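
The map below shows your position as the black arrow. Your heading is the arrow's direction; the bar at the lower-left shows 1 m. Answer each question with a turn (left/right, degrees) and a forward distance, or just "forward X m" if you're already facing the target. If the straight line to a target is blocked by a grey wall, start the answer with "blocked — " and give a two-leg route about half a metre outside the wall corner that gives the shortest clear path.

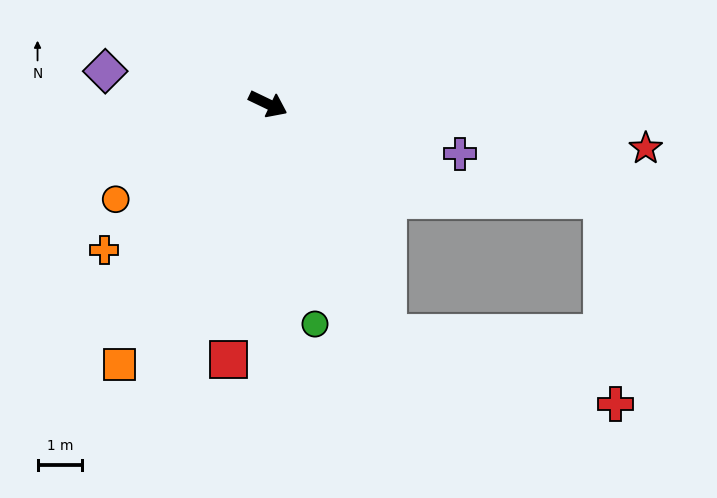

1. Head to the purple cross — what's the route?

turn left 11°, forward 4.5 m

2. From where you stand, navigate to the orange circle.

turn right 122°, forward 4.0 m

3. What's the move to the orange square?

turn right 94°, forward 6.8 m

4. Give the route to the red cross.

blocked — turn right 37°, forward 5.8 m, then turn left 45°, forward 5.4 m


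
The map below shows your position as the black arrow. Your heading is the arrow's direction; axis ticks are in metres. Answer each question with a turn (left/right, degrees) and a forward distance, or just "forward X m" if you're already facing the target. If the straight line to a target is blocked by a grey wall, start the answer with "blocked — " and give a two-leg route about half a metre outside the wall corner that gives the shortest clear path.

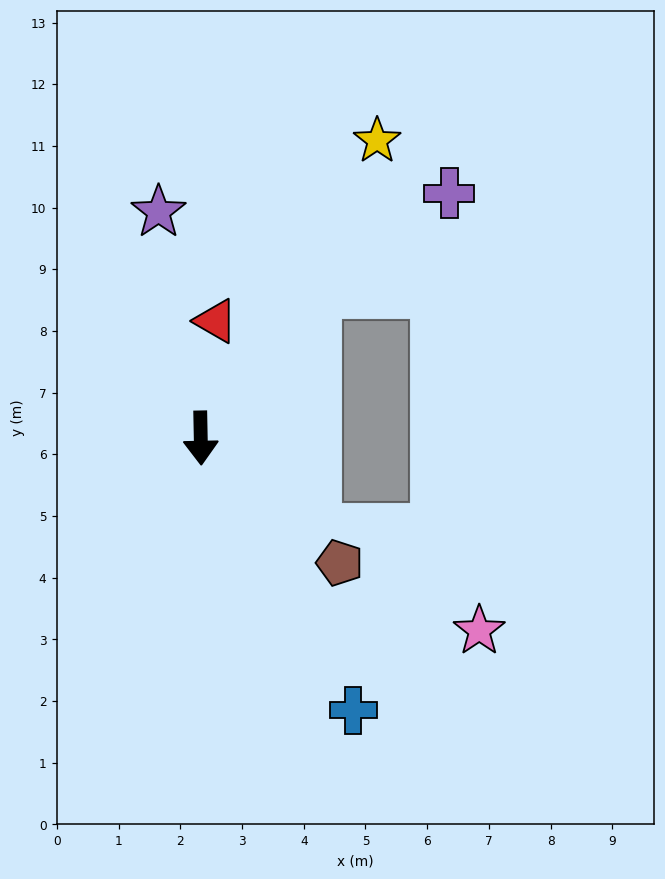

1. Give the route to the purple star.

turn right 171°, forward 3.7 m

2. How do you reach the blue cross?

turn left 28°, forward 5.1 m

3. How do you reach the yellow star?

turn left 148°, forward 5.6 m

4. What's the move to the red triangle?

turn left 172°, forward 1.9 m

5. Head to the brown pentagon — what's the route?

turn left 47°, forward 3.0 m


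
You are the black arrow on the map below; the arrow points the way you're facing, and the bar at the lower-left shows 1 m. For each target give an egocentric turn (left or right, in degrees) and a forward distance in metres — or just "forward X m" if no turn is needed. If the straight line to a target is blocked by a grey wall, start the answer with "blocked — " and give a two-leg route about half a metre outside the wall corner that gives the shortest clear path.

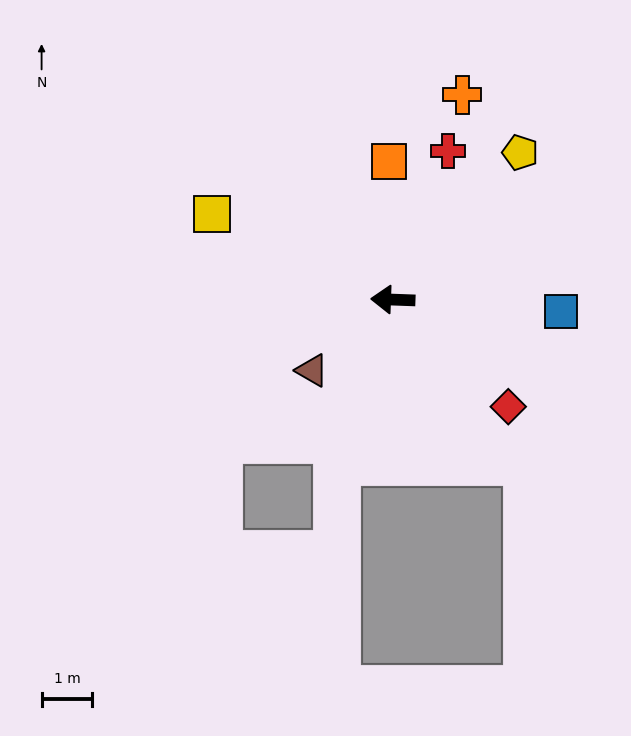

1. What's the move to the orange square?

turn right 86°, forward 2.7 m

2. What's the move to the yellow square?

turn right 23°, forward 3.9 m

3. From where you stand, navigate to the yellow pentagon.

turn right 129°, forward 3.8 m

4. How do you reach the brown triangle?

turn left 43°, forward 2.1 m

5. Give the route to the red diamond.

turn left 139°, forward 3.1 m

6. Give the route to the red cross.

turn right 108°, forward 3.1 m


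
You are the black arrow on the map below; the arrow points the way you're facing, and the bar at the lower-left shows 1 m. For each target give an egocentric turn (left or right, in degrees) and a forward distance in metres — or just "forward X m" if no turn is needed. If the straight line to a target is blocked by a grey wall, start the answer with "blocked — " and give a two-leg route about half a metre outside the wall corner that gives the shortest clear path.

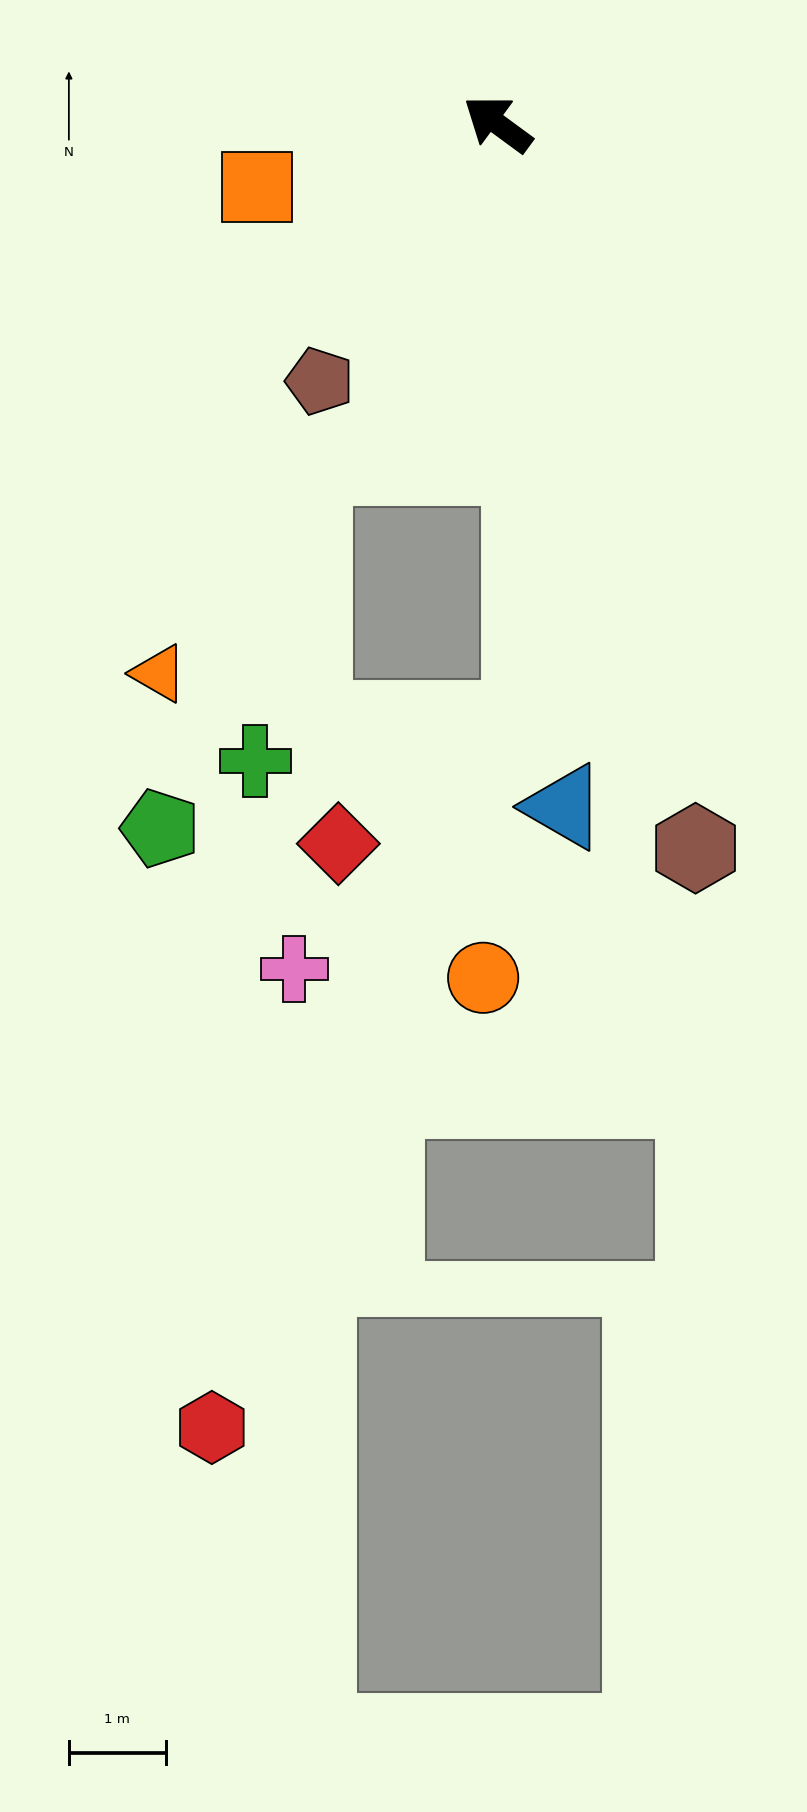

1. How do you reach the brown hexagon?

turn left 142°, forward 7.7 m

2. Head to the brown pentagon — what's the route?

turn left 92°, forward 3.2 m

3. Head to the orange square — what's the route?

turn left 51°, forward 2.6 m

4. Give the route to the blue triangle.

turn left 132°, forward 7.1 m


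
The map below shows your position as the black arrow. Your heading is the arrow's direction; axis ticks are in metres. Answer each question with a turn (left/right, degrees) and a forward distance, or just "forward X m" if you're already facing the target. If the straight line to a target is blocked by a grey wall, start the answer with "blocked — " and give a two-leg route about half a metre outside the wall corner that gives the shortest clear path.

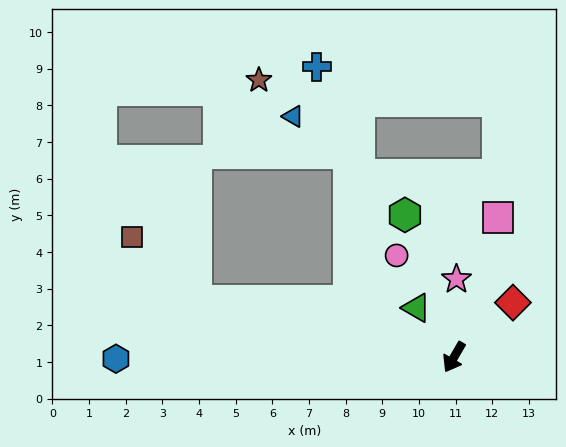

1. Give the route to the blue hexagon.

turn right 60°, forward 9.2 m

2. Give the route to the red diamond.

turn left 163°, forward 2.2 m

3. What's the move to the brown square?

blocked — turn right 72°, forward 7.2 m, then turn right 32°, forward 2.5 m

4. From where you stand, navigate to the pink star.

turn right 152°, forward 2.1 m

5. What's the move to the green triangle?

turn right 113°, forward 1.7 m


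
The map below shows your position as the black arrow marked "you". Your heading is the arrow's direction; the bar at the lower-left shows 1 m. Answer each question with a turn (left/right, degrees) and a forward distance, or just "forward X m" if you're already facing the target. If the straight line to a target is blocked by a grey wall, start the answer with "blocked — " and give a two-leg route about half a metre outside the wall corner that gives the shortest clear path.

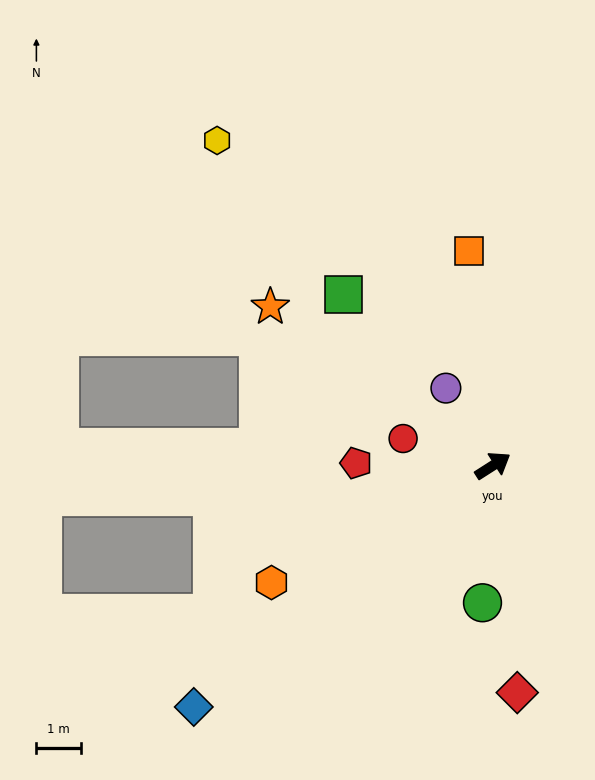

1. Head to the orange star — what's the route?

turn left 112°, forward 6.1 m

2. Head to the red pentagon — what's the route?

turn left 146°, forward 3.0 m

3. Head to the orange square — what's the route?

turn left 64°, forward 4.8 m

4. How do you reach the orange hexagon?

turn left 175°, forward 5.6 m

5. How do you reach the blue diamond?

turn right 174°, forward 8.6 m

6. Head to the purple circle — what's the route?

turn left 89°, forward 2.0 m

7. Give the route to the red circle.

turn left 131°, forward 2.1 m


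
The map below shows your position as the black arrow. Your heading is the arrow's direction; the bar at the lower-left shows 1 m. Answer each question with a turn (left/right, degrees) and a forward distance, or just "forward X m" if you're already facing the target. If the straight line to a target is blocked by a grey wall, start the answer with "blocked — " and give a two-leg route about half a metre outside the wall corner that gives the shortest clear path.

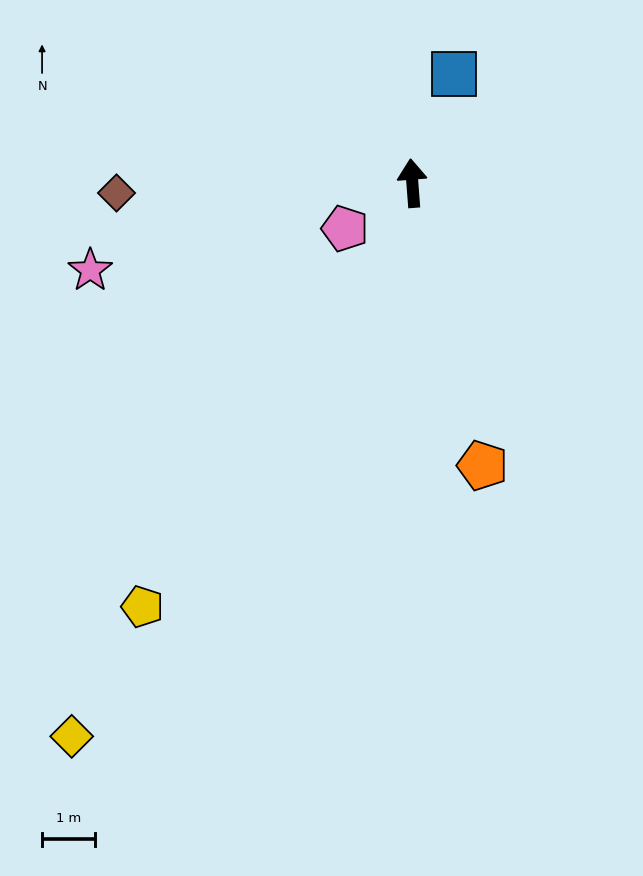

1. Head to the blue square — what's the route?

turn right 25°, forward 2.2 m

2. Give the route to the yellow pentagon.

turn left 143°, forward 9.5 m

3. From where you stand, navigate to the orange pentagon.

turn right 170°, forward 5.5 m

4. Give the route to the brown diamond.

turn left 88°, forward 5.6 m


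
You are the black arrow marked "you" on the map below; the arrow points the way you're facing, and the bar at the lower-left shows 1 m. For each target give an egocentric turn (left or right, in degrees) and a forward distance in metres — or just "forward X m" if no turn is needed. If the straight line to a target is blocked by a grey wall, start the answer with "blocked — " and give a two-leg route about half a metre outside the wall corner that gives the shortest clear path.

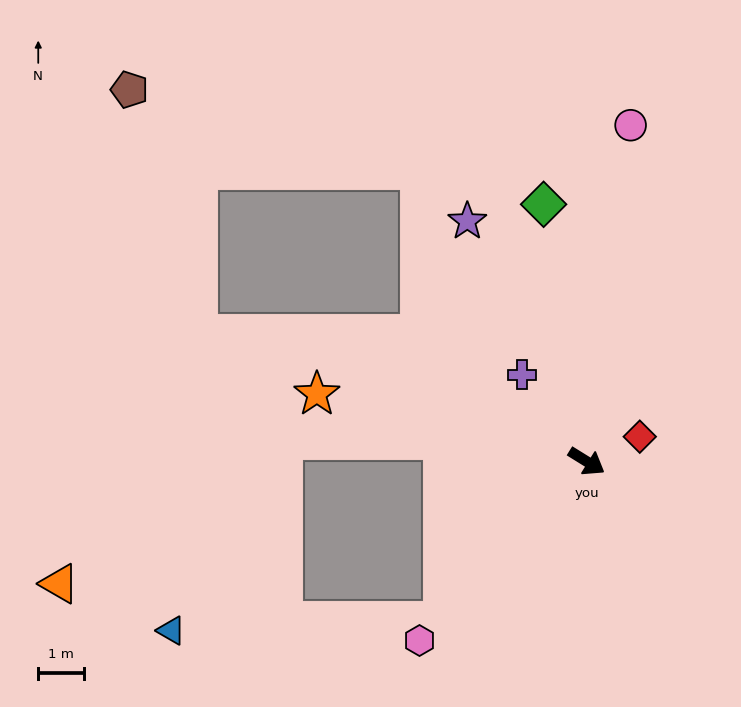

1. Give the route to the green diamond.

turn left 131°, forward 5.7 m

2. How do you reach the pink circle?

turn left 114°, forward 7.4 m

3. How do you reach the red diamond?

turn left 57°, forward 1.3 m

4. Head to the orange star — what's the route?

turn right 162°, forward 6.1 m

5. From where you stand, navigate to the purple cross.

turn left 158°, forward 2.4 m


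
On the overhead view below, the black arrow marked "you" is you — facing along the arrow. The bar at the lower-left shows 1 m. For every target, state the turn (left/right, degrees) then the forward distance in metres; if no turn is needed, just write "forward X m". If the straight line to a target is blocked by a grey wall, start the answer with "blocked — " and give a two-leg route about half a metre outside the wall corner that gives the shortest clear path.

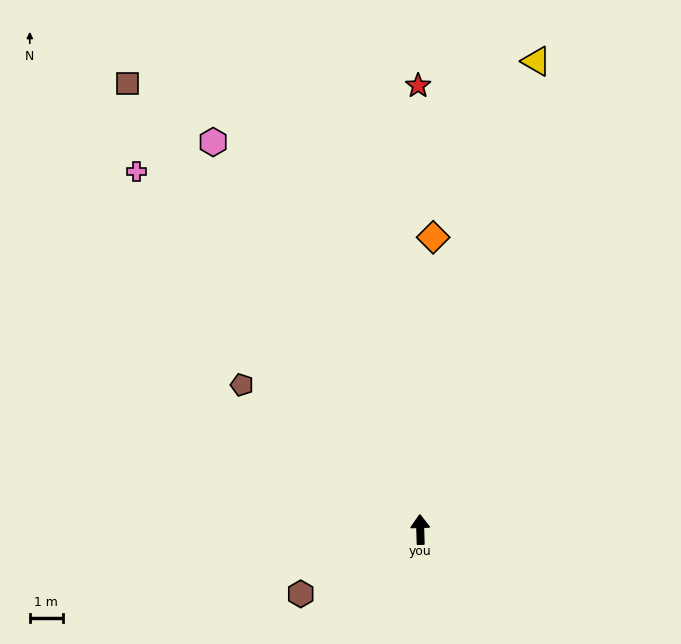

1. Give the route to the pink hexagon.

turn left 26°, forward 13.2 m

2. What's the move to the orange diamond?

turn right 4°, forward 8.8 m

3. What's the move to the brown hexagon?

turn left 117°, forward 4.1 m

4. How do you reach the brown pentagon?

turn left 49°, forward 6.9 m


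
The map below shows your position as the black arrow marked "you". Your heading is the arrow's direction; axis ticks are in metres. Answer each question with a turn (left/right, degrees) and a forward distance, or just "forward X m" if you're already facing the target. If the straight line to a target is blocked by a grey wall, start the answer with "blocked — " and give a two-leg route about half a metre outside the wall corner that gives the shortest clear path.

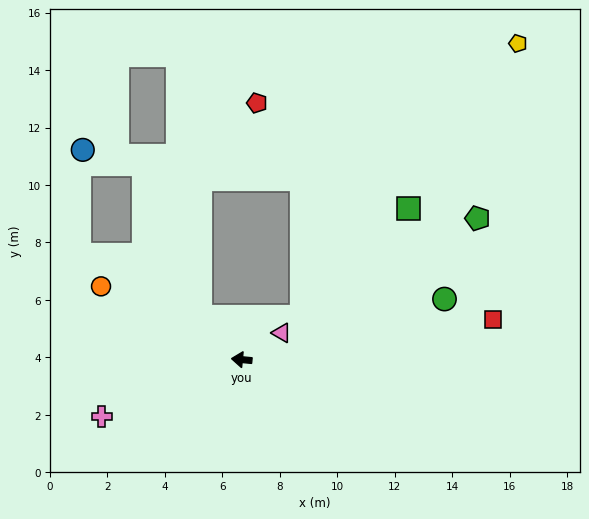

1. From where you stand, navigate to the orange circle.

turn right 22°, forward 5.5 m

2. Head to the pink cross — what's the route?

turn left 28°, forward 5.3 m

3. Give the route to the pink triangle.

turn right 141°, forward 1.7 m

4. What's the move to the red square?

turn right 165°, forward 8.9 m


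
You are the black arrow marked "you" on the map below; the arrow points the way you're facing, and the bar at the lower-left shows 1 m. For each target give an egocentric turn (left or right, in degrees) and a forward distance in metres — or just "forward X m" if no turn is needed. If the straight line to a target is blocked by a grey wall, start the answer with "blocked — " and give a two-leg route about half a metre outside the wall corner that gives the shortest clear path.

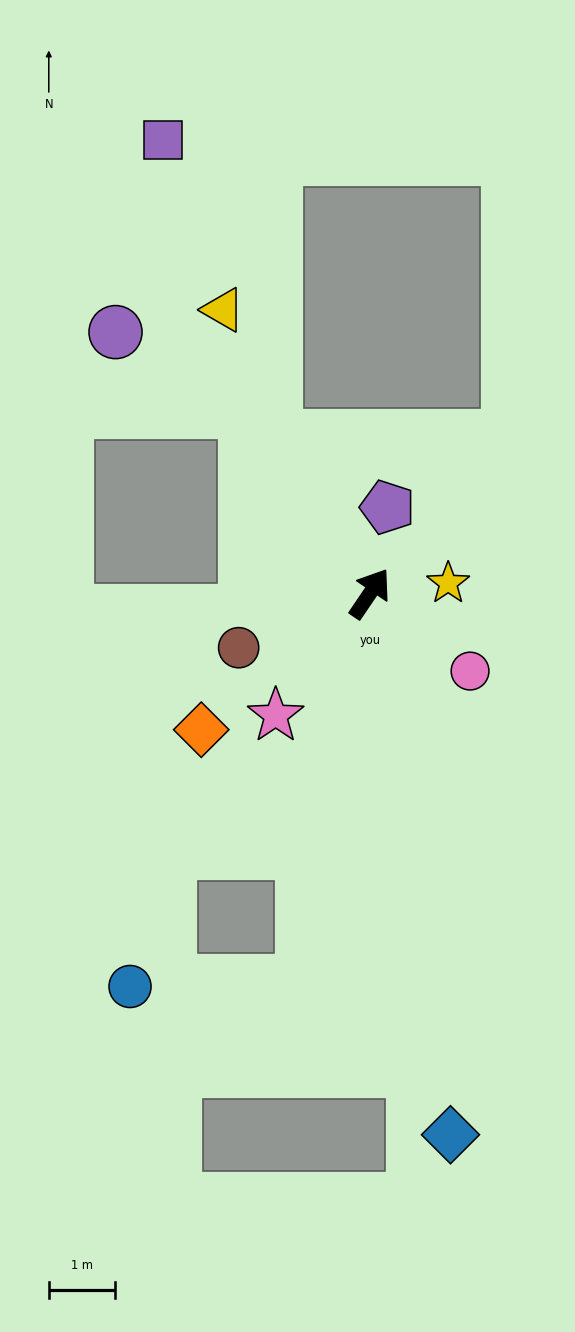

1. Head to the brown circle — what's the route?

turn left 147°, forward 2.2 m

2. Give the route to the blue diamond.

turn right 137°, forward 8.3 m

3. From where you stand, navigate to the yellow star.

turn right 48°, forward 1.2 m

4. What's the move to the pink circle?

turn right 94°, forward 1.9 m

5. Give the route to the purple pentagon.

turn left 23°, forward 1.3 m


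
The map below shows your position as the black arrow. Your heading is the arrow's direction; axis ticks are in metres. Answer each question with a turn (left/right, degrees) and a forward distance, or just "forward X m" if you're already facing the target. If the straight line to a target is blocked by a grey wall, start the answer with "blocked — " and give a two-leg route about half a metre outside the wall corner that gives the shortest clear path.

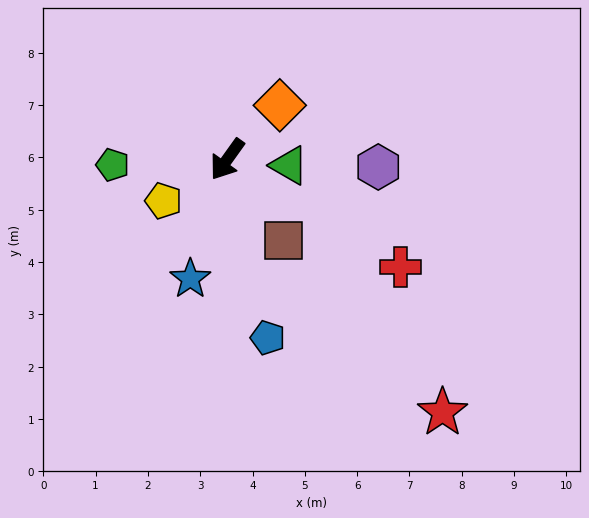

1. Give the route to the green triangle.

turn left 120°, forward 1.2 m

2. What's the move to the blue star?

turn left 18°, forward 2.4 m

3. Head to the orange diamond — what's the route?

turn left 171°, forward 1.4 m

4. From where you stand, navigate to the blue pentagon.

turn left 48°, forward 3.5 m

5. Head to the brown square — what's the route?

turn left 70°, forward 1.9 m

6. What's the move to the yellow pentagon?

turn right 21°, forward 1.5 m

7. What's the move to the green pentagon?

turn right 52°, forward 2.2 m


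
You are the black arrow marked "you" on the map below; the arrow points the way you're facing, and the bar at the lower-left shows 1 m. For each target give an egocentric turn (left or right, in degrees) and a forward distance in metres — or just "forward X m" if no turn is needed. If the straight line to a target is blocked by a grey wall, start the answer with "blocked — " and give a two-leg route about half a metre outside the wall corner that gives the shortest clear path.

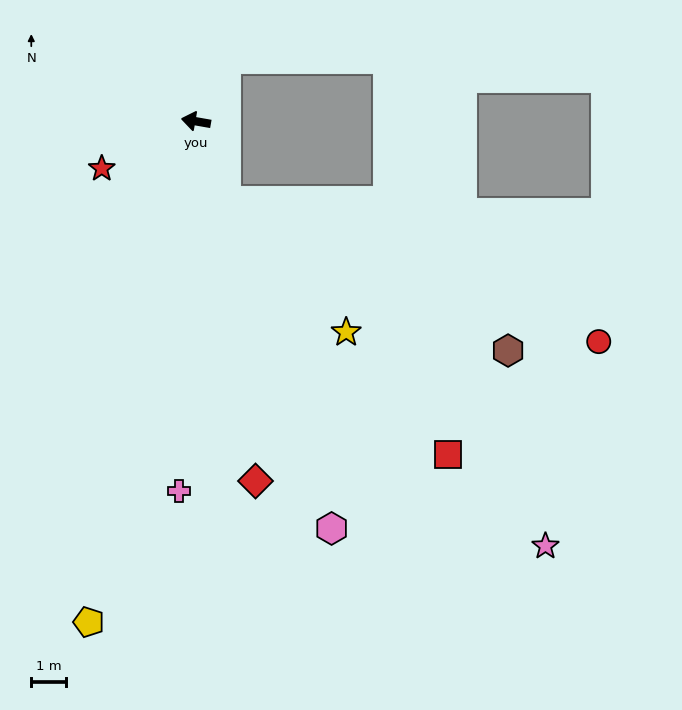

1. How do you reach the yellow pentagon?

turn left 88°, forward 14.9 m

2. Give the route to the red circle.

blocked — turn left 121°, forward 2.5 m, then turn left 48°, forward 11.5 m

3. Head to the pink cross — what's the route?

turn left 97°, forward 10.7 m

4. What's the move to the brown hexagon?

blocked — turn left 121°, forward 2.5 m, then turn left 41°, forward 9.2 m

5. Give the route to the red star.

turn left 37°, forward 3.1 m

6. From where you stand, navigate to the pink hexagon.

turn left 118°, forward 12.5 m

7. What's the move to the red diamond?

turn left 109°, forward 10.6 m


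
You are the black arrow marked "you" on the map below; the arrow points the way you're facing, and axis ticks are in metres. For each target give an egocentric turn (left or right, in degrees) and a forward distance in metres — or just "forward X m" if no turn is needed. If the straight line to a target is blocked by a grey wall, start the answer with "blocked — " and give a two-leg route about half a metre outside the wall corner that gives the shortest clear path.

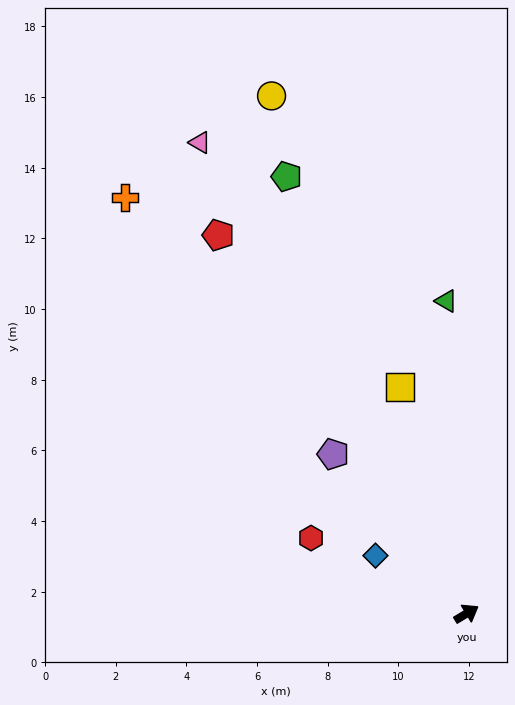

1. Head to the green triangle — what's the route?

turn left 63°, forward 8.9 m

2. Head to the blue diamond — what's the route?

turn left 116°, forward 3.1 m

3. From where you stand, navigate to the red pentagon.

turn left 92°, forward 12.8 m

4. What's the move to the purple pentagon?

turn left 99°, forward 5.9 m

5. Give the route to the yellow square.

turn left 75°, forward 6.7 m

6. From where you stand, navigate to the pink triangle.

turn left 88°, forward 15.3 m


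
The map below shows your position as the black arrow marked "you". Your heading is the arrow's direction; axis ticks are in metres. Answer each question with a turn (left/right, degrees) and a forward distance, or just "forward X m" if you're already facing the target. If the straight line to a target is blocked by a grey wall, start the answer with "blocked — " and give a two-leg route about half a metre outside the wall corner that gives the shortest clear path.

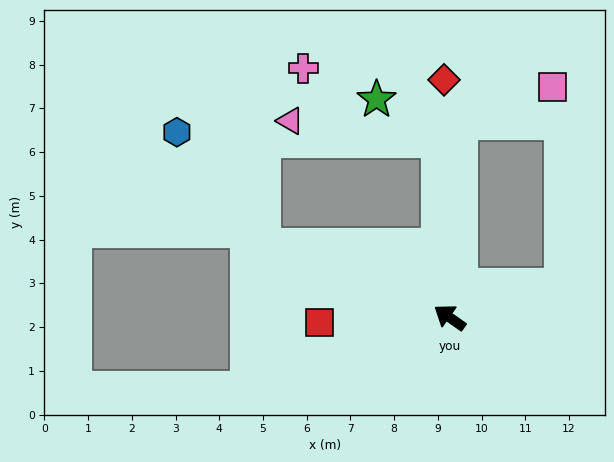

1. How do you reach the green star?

blocked — turn right 51°, forward 4.1 m, then turn left 54°, forward 1.7 m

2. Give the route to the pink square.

blocked — turn right 58°, forward 4.5 m, then turn right 66°, forward 2.3 m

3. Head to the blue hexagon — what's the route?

blocked — turn left 15°, forward 4.6 m, then turn right 33°, forward 3.3 m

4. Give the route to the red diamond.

turn right 53°, forward 5.4 m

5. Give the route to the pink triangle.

blocked — turn right 51°, forward 4.1 m, then turn left 79°, forward 3.4 m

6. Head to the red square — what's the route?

turn left 37°, forward 3.0 m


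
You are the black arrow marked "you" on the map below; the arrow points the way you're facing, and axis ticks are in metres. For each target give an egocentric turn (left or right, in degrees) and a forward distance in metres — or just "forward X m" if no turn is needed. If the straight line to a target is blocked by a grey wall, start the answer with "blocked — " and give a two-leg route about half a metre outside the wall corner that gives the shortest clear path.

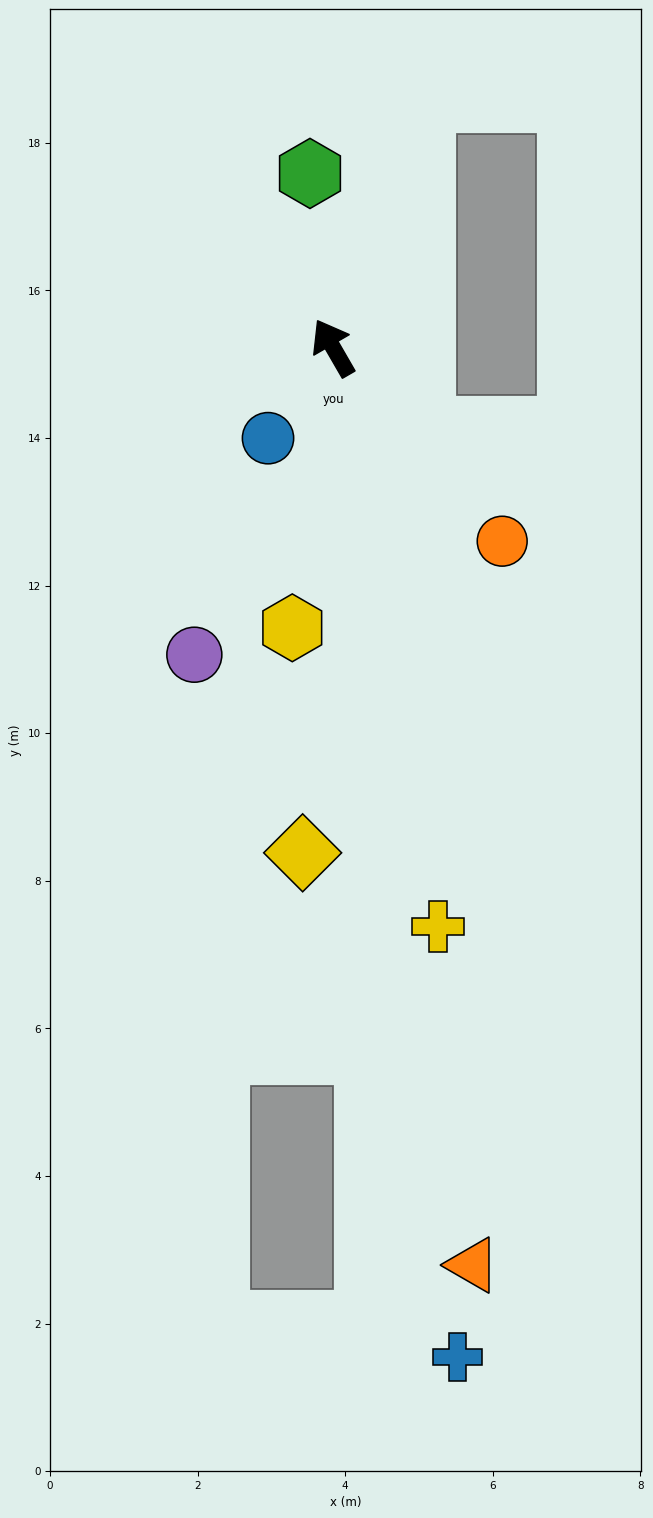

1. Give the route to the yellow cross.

turn left 160°, forward 8.0 m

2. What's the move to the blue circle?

turn left 114°, forward 1.5 m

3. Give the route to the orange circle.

turn right 169°, forward 3.5 m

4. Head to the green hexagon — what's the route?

turn right 22°, forward 2.4 m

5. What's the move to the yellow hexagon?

turn left 142°, forward 3.8 m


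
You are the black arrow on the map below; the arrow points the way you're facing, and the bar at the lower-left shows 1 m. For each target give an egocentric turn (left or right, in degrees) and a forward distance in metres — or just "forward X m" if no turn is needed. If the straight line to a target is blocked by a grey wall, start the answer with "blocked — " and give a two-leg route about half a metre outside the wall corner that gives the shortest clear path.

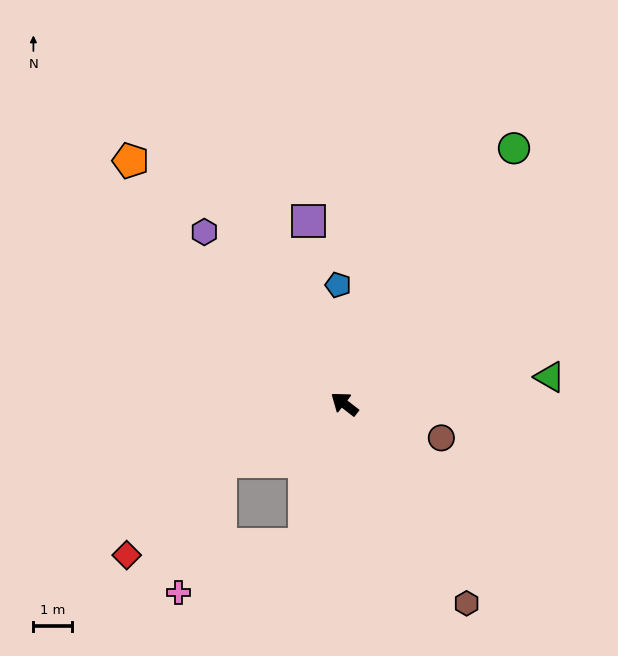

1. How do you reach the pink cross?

blocked — turn left 63°, forward 3.6 m, then turn left 47°, forward 3.6 m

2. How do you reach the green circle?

turn right 86°, forward 8.0 m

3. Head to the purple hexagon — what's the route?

turn right 13°, forward 5.8 m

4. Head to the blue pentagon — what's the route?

turn right 49°, forward 3.1 m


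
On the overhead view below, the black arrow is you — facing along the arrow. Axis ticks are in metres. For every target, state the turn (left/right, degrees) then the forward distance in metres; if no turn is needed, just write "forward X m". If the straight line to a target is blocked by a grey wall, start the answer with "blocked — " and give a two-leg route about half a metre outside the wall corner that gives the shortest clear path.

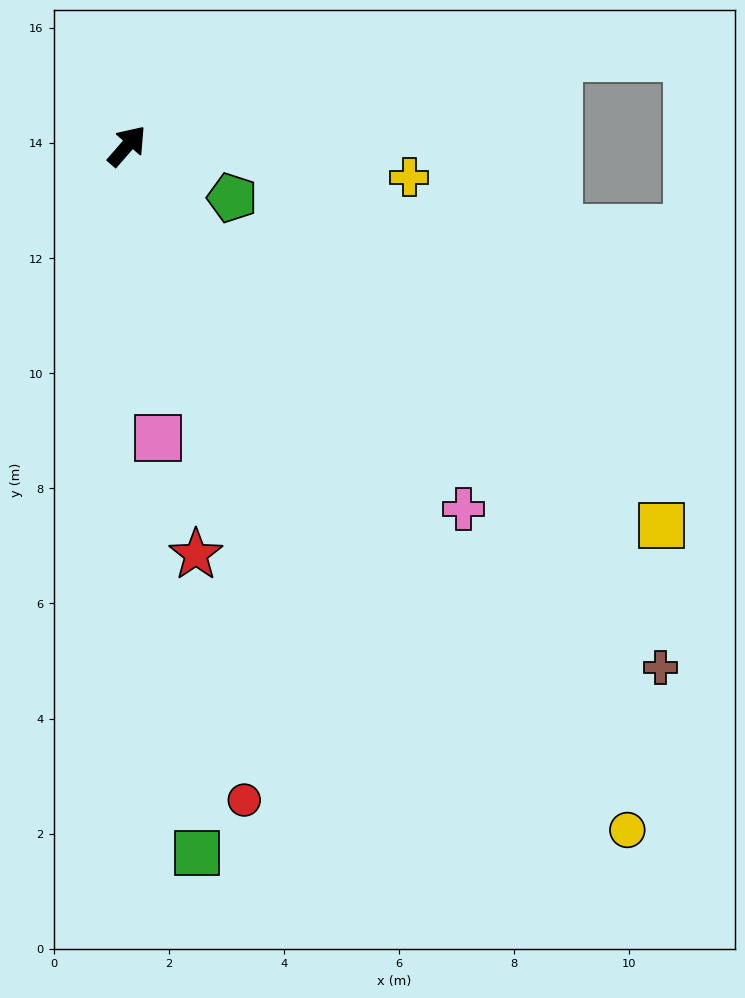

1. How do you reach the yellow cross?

turn right 55°, forward 4.9 m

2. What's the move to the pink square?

turn right 133°, forward 5.1 m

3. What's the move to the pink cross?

turn right 96°, forward 8.6 m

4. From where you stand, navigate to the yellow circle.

turn right 103°, forward 14.7 m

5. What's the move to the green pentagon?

turn right 75°, forward 2.0 m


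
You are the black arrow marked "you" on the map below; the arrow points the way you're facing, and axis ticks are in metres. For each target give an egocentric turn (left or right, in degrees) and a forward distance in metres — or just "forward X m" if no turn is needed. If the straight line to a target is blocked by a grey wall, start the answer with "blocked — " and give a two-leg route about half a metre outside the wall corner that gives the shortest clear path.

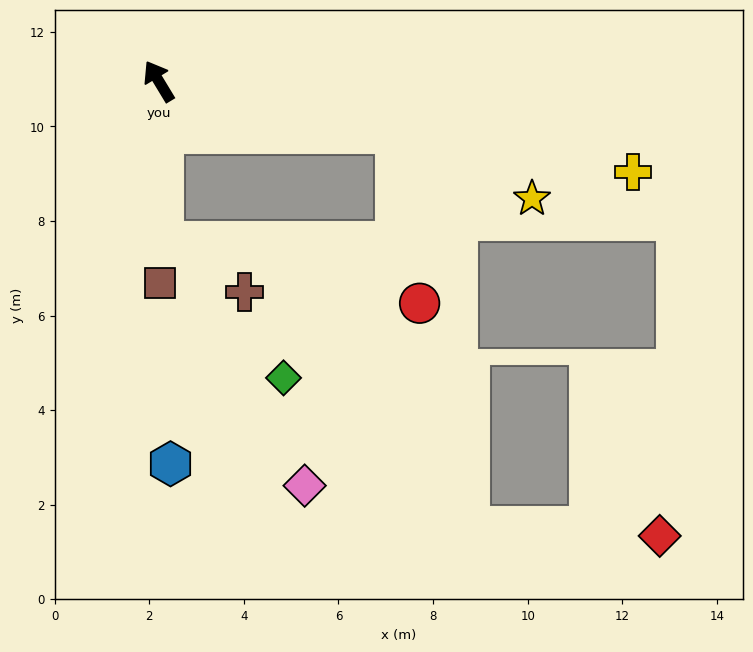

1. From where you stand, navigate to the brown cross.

blocked — turn left 151°, forward 3.4 m, then turn left 56°, forward 2.0 m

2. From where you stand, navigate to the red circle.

blocked — turn right 134°, forward 5.1 m, then turn right 69°, forward 3.6 m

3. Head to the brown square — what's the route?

turn left 149°, forward 4.3 m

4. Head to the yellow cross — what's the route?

turn right 132°, forward 10.2 m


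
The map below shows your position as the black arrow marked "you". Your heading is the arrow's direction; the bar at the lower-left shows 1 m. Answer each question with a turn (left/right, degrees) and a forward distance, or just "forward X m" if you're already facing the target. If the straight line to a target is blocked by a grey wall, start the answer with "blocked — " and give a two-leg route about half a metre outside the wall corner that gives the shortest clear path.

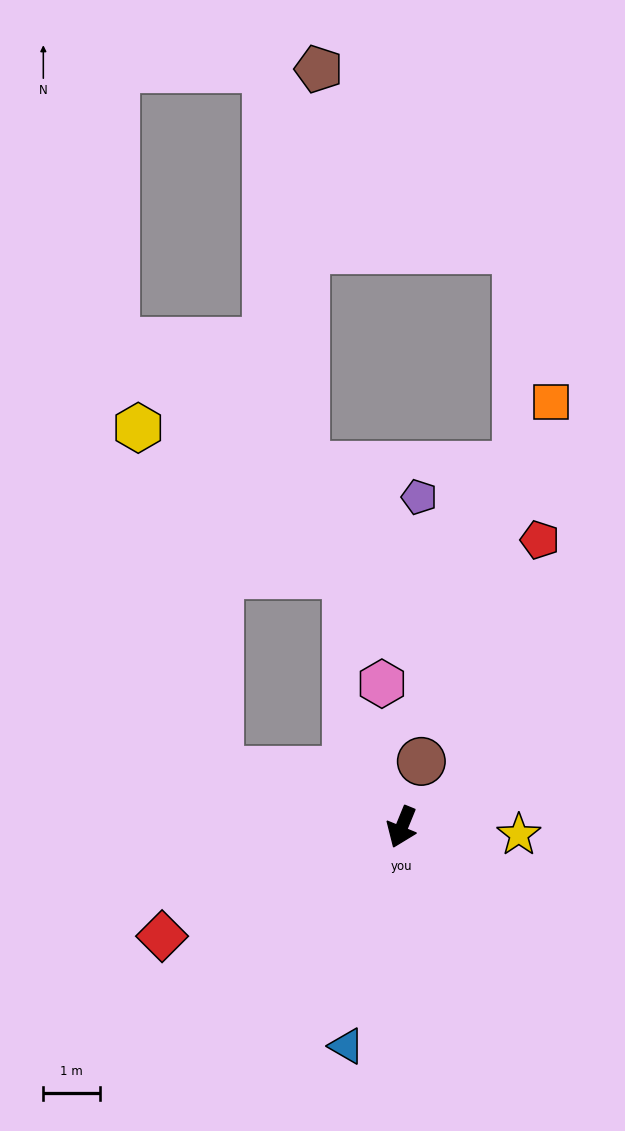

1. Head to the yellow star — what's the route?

turn left 109°, forward 2.1 m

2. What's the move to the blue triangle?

turn left 8°, forward 4.0 m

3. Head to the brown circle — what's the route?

turn right 174°, forward 1.2 m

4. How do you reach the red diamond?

turn right 43°, forward 4.7 m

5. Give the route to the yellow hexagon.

blocked — turn right 85°, forward 3.4 m, then turn right 59°, forward 6.2 m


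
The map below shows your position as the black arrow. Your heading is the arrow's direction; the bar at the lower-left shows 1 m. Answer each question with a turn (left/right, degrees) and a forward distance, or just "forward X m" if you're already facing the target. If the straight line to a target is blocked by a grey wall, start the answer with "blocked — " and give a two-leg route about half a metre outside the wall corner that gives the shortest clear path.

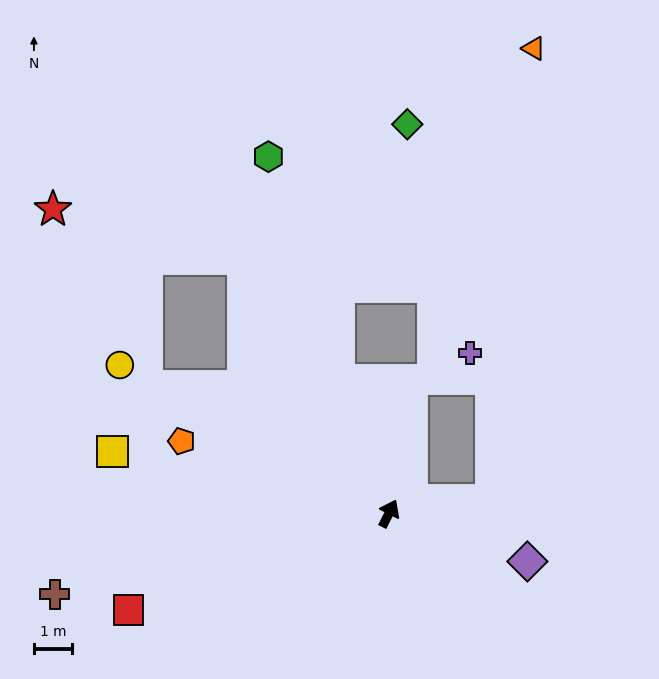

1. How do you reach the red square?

turn left 137°, forward 7.3 m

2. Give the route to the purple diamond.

turn right 82°, forward 3.8 m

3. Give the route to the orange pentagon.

turn left 98°, forward 5.7 m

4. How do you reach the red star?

blocked — turn left 57°, forward 7.7 m, then turn left 45°, forward 5.1 m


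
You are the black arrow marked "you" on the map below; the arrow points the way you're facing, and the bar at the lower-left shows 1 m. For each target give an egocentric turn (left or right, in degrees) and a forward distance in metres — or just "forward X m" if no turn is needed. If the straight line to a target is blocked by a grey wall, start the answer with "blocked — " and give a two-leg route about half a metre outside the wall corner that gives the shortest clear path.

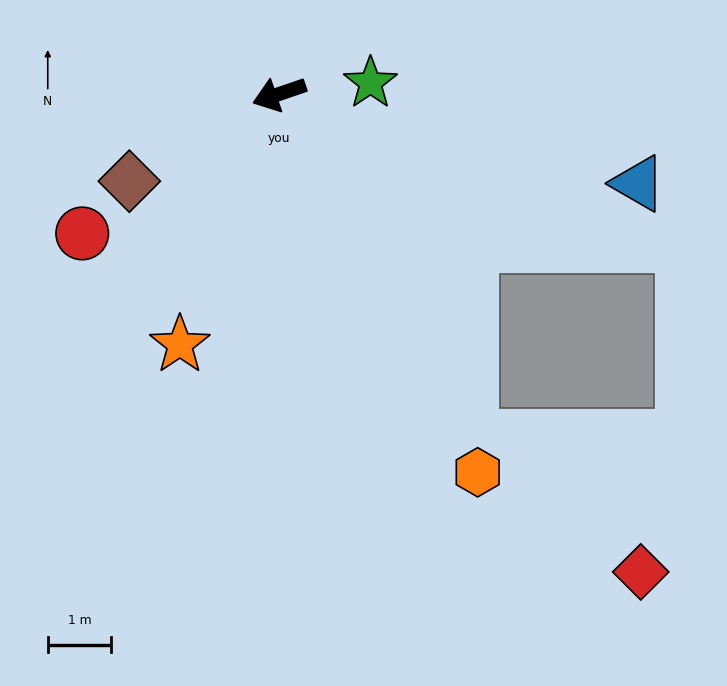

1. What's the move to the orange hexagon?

turn left 99°, forward 6.8 m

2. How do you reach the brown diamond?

turn left 11°, forward 2.7 m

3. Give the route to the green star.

turn left 168°, forward 1.5 m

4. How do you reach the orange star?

turn left 50°, forward 4.3 m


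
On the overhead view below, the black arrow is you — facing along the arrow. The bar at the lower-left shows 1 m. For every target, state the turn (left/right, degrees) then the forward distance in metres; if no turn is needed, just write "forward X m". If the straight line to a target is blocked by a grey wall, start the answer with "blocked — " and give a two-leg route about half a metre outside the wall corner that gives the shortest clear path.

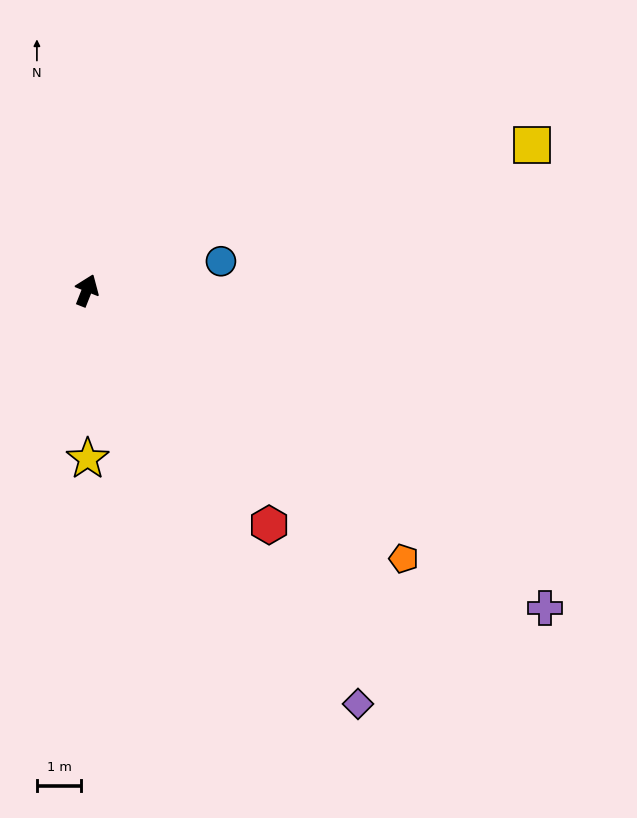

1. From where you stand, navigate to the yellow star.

turn right 158°, forward 3.8 m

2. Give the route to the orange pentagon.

turn right 109°, forward 9.4 m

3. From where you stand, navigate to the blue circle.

turn right 56°, forward 3.1 m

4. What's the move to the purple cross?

turn right 103°, forward 12.6 m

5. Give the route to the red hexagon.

turn right 121°, forward 6.7 m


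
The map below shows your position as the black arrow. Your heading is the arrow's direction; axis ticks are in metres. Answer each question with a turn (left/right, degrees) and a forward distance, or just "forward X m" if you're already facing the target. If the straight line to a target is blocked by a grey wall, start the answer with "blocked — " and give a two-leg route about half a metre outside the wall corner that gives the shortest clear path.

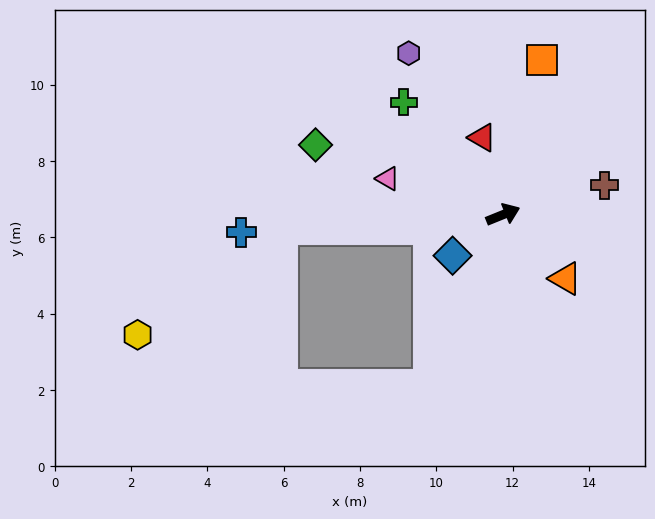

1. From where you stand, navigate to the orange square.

turn left 54°, forward 4.2 m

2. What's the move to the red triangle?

turn left 83°, forward 2.1 m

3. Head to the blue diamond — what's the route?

turn right 163°, forward 1.7 m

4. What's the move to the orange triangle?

turn right 68°, forward 2.3 m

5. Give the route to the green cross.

turn left 109°, forward 3.9 m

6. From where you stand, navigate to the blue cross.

turn left 162°, forward 6.9 m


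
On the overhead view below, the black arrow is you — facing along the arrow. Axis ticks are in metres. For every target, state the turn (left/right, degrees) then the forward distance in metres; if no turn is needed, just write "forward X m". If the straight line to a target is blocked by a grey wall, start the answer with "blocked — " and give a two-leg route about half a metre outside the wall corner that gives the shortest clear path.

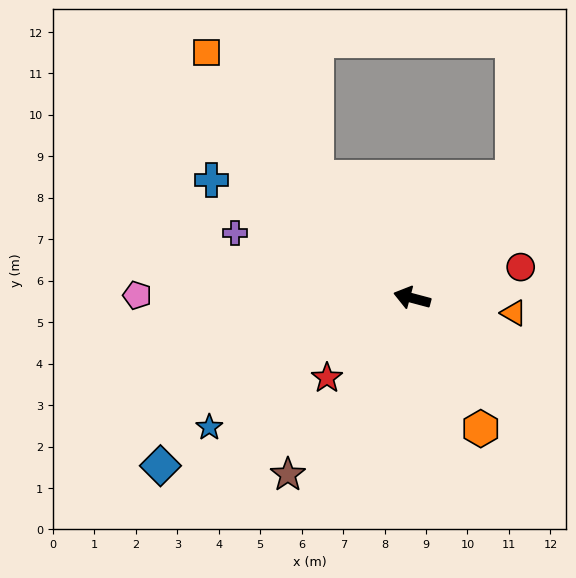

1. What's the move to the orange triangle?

turn right 173°, forward 2.5 m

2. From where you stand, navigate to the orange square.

turn right 35°, forward 7.7 m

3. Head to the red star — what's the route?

turn left 58°, forward 2.8 m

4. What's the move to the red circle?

turn right 149°, forward 2.7 m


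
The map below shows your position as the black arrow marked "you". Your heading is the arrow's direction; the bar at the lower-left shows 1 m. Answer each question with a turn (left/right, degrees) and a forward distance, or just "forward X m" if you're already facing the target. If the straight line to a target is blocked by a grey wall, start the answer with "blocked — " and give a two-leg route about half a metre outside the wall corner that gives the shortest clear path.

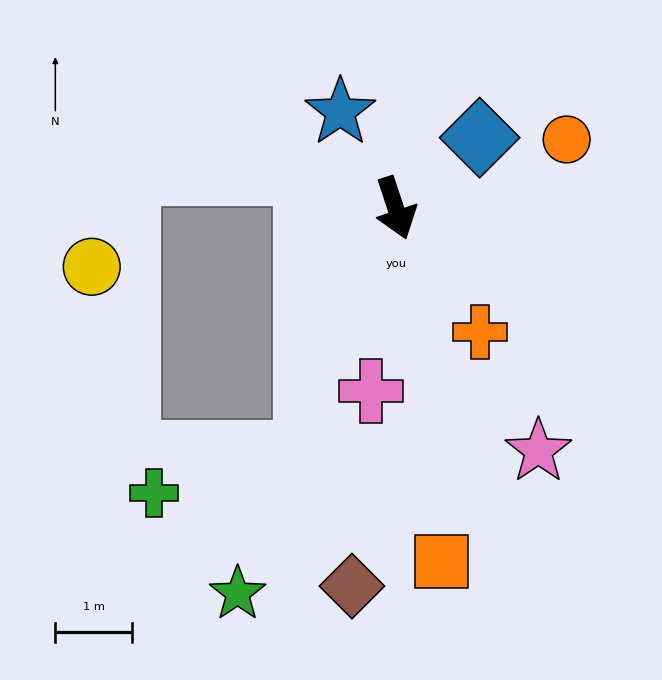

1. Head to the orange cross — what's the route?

turn left 16°, forward 2.0 m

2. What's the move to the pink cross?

turn right 26°, forward 2.4 m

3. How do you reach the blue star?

turn right 168°, forward 1.4 m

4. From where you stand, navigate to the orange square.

turn right 11°, forward 4.6 m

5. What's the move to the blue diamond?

turn left 112°, forward 1.4 m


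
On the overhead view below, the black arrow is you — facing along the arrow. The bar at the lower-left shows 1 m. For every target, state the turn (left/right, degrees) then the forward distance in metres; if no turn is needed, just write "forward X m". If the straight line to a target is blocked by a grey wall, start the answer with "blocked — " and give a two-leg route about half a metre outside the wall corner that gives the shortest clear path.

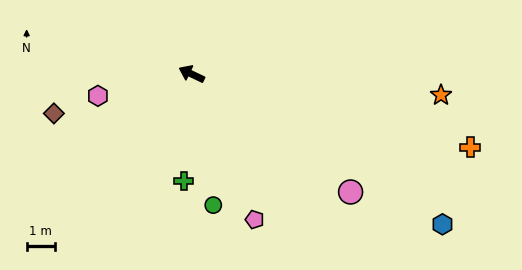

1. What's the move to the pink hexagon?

turn left 39°, forward 3.4 m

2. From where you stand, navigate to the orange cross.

turn right 169°, forward 10.1 m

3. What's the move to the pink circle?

turn left 169°, forward 6.9 m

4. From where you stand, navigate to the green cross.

turn left 111°, forward 3.7 m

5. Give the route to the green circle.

turn left 125°, forward 4.6 m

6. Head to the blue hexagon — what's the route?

turn left 175°, forward 10.2 m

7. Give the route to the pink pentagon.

turn left 139°, forward 5.5 m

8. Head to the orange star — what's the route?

turn right 159°, forward 8.8 m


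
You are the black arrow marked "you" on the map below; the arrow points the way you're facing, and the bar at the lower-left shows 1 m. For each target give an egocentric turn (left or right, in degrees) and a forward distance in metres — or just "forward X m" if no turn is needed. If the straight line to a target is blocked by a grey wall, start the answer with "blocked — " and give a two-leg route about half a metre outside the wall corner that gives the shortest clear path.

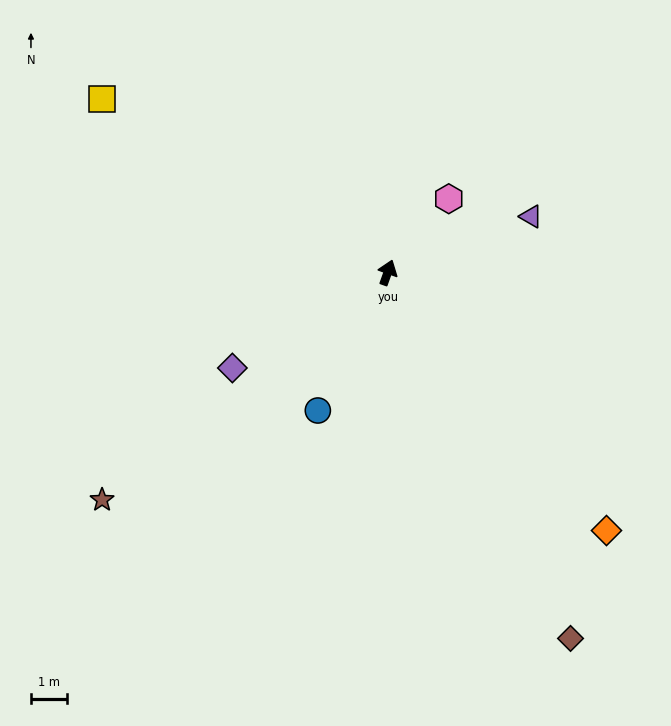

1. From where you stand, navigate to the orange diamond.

turn right 120°, forward 9.4 m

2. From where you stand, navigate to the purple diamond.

turn left 141°, forward 5.0 m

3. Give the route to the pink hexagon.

turn right 20°, forward 2.6 m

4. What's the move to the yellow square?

turn left 78°, forward 9.2 m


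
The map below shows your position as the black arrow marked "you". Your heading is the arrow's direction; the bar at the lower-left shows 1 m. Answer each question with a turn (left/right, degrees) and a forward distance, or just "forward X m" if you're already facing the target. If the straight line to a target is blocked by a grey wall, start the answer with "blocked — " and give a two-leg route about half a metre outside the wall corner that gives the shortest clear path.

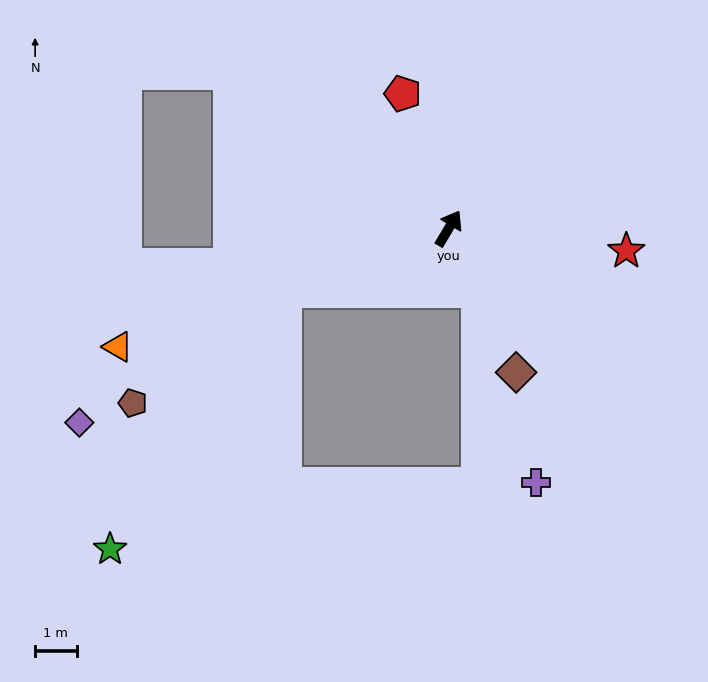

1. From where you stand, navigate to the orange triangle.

turn left 141°, forward 8.5 m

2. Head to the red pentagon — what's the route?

turn left 50°, forward 3.4 m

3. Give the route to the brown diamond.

turn right 124°, forward 3.8 m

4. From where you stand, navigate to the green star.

blocked — turn left 142°, forward 4.2 m, then turn left 35°, forward 7.5 m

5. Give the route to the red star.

turn right 66°, forward 4.3 m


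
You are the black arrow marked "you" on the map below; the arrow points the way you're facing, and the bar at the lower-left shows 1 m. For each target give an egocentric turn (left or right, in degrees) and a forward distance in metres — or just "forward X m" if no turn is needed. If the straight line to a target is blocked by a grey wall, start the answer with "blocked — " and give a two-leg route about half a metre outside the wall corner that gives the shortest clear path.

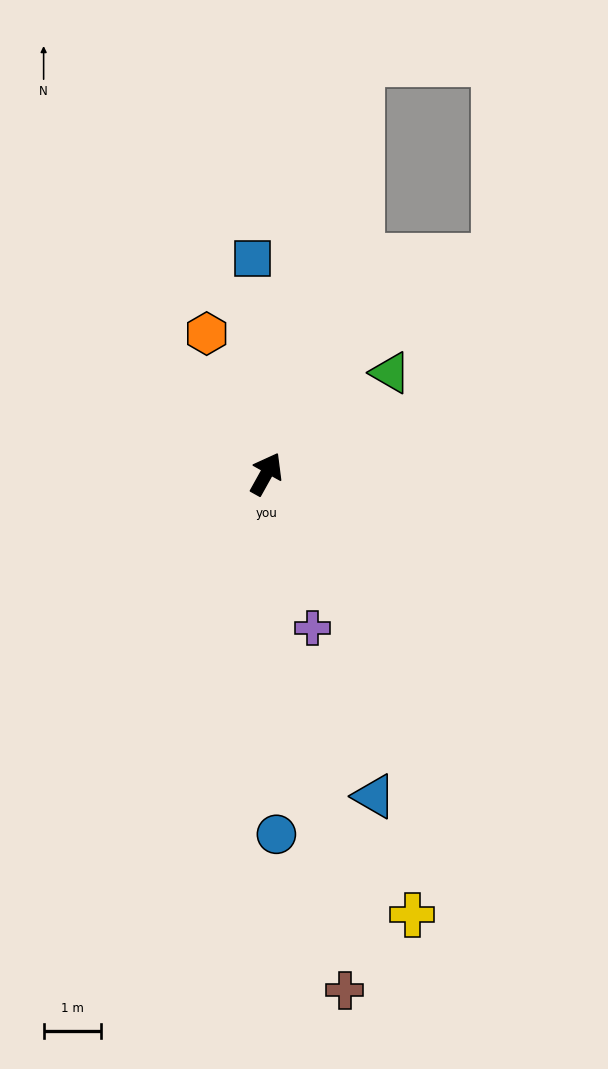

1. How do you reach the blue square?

turn left 33°, forward 3.8 m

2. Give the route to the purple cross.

turn right 134°, forward 2.8 m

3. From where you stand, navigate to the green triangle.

turn right 22°, forward 2.8 m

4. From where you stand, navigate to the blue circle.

turn right 149°, forward 6.3 m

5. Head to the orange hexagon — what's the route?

turn left 52°, forward 2.7 m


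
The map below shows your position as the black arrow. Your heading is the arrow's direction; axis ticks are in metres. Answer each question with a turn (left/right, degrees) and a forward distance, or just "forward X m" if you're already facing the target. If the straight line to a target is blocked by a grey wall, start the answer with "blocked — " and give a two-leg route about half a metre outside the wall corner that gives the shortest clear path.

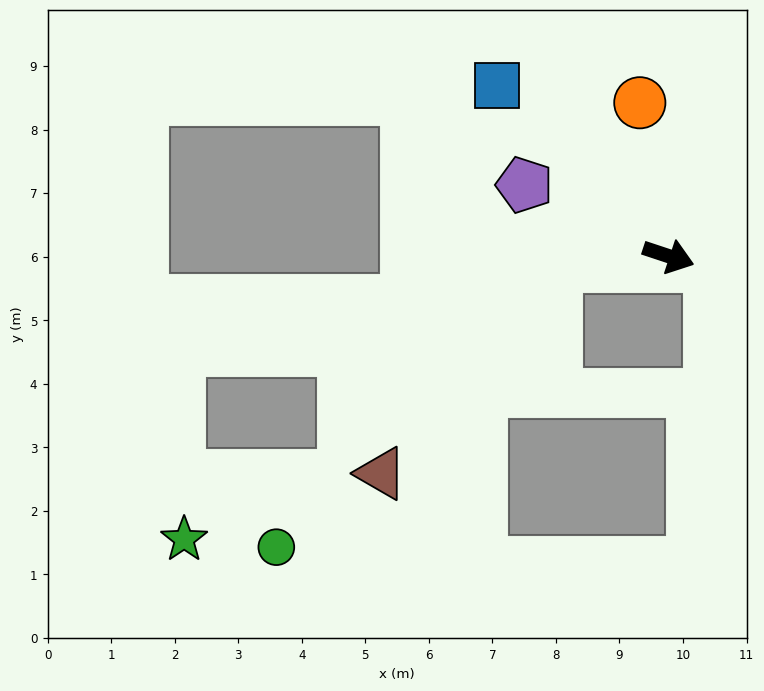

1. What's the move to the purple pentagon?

turn left 172°, forward 2.5 m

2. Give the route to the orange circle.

turn left 119°, forward 2.5 m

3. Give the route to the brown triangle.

blocked — turn right 157°, forward 1.8 m, then turn left 45°, forward 4.3 m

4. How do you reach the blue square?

turn left 153°, forward 3.8 m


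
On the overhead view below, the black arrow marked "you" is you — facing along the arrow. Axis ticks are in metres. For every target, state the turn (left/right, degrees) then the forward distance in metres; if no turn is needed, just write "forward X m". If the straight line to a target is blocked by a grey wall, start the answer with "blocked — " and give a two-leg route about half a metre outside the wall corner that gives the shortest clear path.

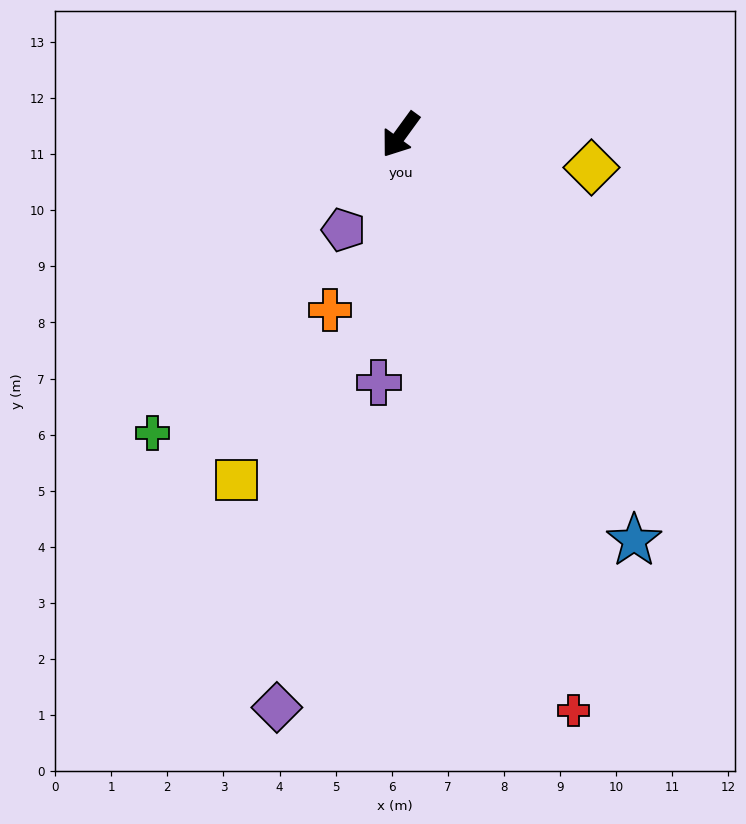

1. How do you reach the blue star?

turn left 66°, forward 8.3 m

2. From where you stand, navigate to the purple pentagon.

turn left 5°, forward 2.0 m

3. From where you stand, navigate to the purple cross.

turn left 31°, forward 4.4 m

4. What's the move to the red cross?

turn left 53°, forward 10.7 m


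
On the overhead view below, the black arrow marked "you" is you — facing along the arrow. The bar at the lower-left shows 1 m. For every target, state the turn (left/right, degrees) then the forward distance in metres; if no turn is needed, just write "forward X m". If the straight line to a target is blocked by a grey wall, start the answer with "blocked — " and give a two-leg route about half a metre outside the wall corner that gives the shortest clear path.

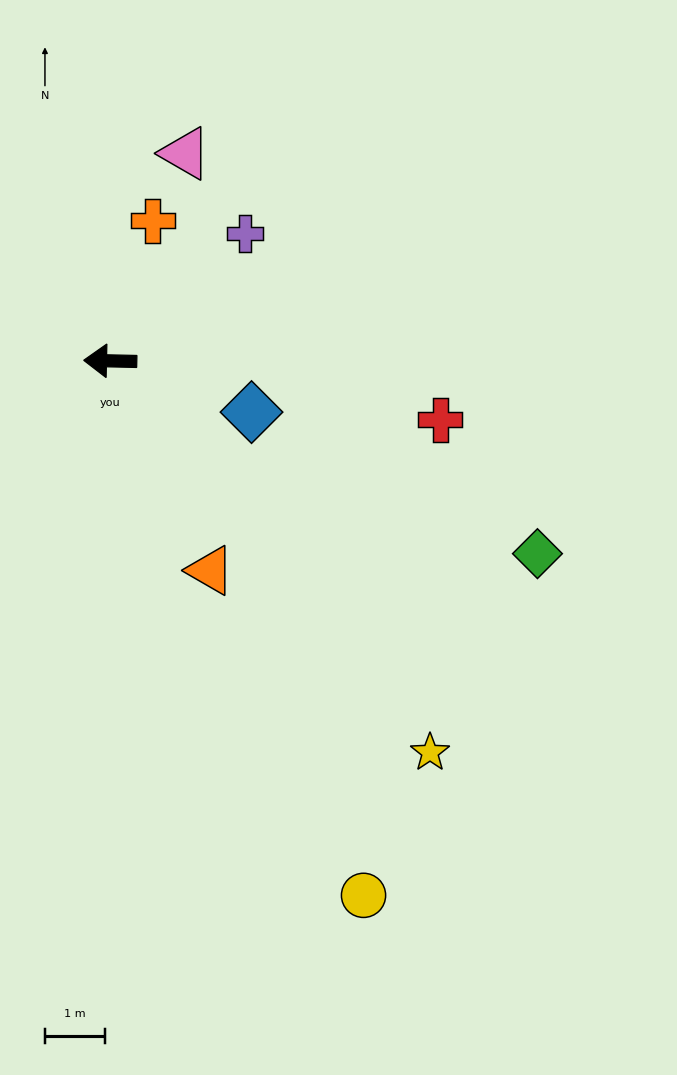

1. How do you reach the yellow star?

turn left 131°, forward 8.4 m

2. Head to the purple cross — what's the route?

turn right 135°, forward 3.1 m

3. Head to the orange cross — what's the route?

turn right 106°, forward 2.4 m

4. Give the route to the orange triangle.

turn left 117°, forward 3.9 m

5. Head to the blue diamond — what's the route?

turn left 161°, forward 2.5 m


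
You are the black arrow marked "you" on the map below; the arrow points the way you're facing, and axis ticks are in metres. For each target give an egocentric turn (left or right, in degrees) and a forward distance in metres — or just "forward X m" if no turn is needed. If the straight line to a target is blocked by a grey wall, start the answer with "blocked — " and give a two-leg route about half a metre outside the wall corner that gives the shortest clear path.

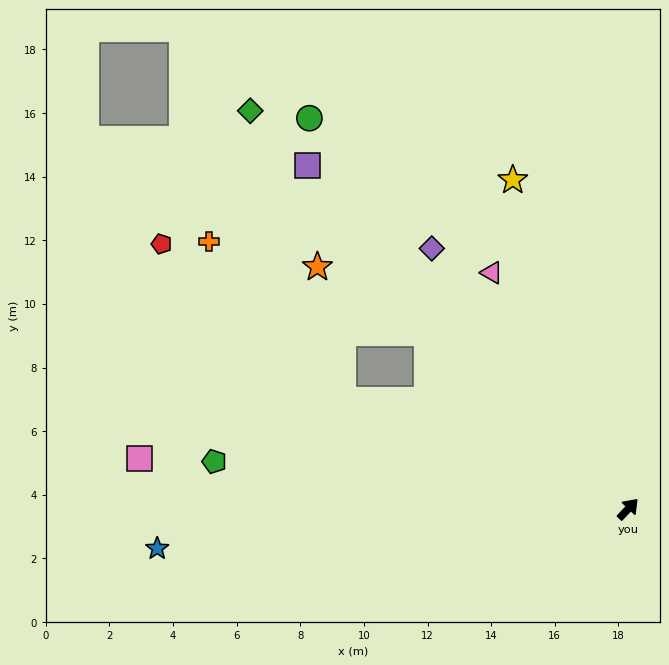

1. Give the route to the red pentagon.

blocked — turn left 113°, forward 9.6 m, then turn right 21°, forward 7.5 m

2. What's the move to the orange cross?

blocked — turn left 113°, forward 9.6 m, then turn right 30°, forward 6.5 m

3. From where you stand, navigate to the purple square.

turn left 86°, forward 14.8 m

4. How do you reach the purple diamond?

turn left 80°, forward 10.3 m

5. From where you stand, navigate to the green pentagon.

turn left 127°, forward 13.1 m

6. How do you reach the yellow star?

turn left 63°, forward 11.0 m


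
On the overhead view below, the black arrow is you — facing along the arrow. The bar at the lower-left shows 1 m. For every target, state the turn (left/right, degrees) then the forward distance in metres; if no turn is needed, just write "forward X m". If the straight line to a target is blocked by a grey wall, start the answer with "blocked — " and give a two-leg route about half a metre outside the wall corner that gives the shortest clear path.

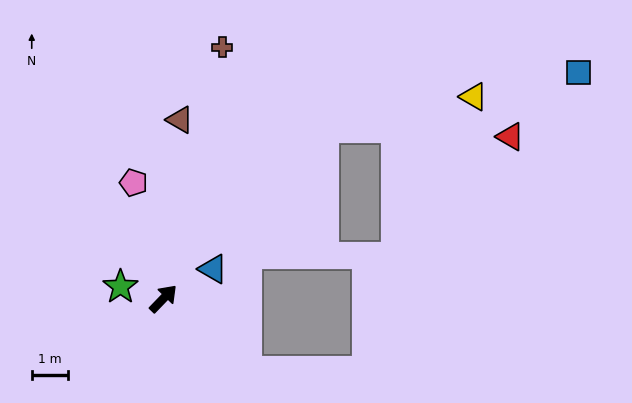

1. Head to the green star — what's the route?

turn left 119°, forward 1.2 m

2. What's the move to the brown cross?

turn left 31°, forward 7.0 m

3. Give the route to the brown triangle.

turn left 39°, forward 4.9 m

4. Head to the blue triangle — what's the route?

turn right 15°, forward 1.6 m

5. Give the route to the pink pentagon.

turn left 58°, forward 3.3 m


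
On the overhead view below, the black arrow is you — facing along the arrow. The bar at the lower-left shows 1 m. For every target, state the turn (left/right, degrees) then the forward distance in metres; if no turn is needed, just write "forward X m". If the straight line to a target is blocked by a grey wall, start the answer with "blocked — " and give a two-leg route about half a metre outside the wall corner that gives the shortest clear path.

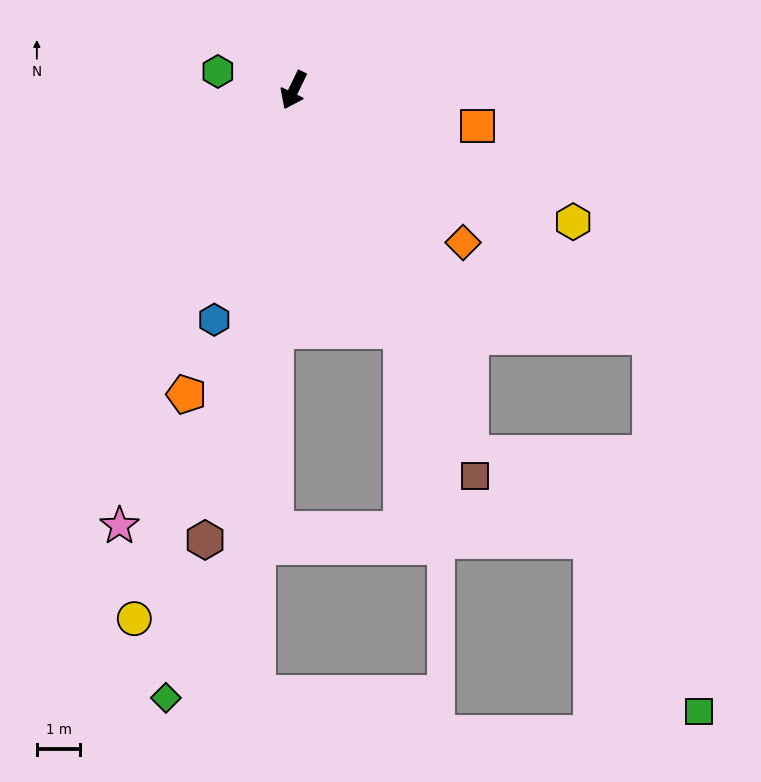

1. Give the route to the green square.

blocked — turn left 81°, forward 10.0 m, then turn right 48°, forward 8.7 m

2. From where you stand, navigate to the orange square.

turn left 105°, forward 4.3 m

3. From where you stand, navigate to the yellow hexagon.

turn left 91°, forward 7.1 m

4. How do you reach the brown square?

turn left 51°, forward 9.8 m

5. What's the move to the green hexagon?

turn right 78°, forward 1.8 m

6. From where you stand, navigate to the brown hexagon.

turn left 15°, forward 10.6 m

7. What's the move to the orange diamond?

turn left 74°, forward 5.3 m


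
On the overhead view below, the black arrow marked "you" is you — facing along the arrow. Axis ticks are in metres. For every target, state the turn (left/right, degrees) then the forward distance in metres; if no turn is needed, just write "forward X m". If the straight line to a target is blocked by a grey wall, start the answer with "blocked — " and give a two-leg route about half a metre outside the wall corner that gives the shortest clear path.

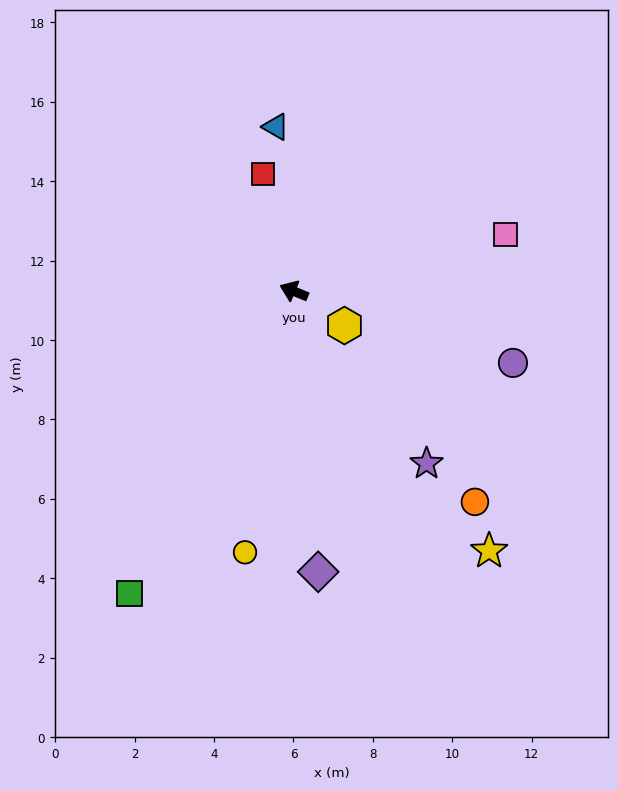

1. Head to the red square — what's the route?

turn right 53°, forward 3.1 m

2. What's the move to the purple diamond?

turn left 117°, forward 7.1 m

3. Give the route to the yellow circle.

turn left 102°, forward 6.7 m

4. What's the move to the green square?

turn left 84°, forward 8.7 m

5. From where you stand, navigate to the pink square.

turn right 143°, forward 5.5 m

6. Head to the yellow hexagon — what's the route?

turn left 168°, forward 1.5 m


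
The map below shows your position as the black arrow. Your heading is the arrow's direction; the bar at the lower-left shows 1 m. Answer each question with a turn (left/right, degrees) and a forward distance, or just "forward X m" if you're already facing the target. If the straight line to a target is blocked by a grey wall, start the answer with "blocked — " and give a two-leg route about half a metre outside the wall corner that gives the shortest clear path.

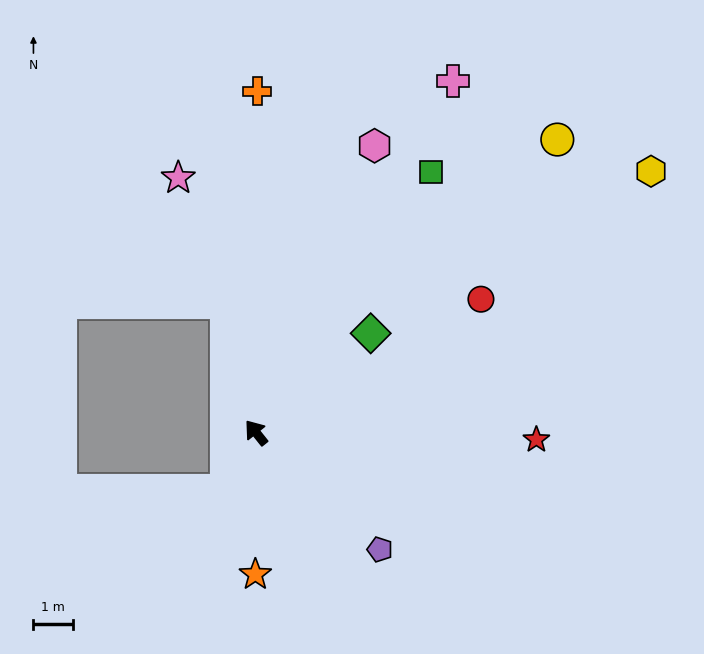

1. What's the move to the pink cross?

turn right 68°, forward 10.3 m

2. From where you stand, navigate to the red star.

turn right 130°, forward 7.2 m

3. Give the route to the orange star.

turn left 141°, forward 3.6 m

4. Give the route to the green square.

turn right 72°, forward 8.0 m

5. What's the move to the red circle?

turn right 98°, forward 6.7 m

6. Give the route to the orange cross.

turn right 39°, forward 8.7 m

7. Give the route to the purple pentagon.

turn right 172°, forward 4.3 m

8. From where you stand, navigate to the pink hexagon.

turn right 61°, forward 7.9 m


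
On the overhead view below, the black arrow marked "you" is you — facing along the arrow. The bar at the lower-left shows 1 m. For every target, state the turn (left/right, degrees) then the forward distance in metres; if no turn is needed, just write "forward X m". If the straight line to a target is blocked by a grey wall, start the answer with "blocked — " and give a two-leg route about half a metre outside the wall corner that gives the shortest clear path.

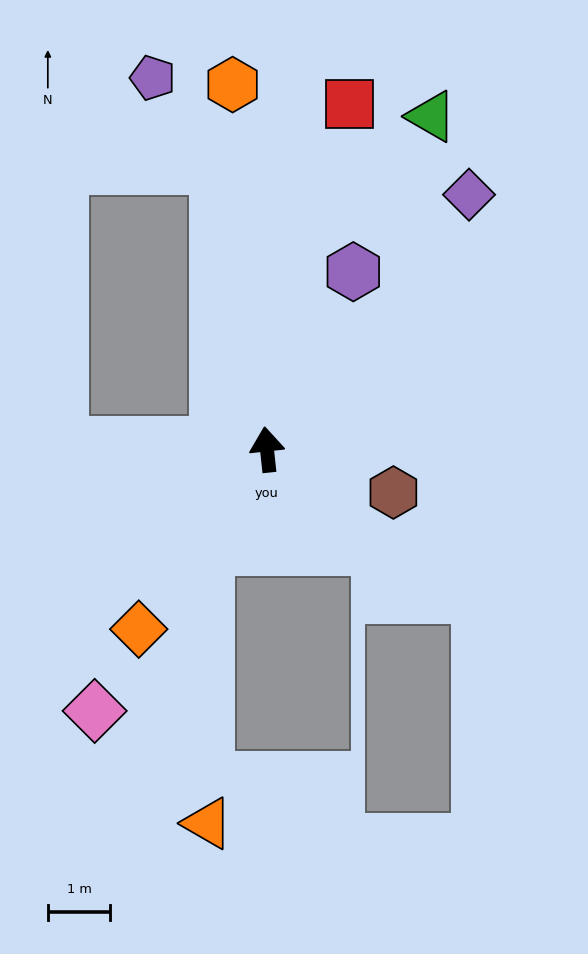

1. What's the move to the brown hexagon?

turn right 115°, forward 2.1 m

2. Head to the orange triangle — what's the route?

blocked — turn left 143°, forward 1.8 m, then turn left 31°, forward 4.4 m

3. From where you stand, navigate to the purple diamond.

turn right 45°, forward 5.2 m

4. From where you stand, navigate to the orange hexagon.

forward 5.9 m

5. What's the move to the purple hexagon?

turn right 32°, forward 3.2 m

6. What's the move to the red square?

turn right 20°, forward 5.7 m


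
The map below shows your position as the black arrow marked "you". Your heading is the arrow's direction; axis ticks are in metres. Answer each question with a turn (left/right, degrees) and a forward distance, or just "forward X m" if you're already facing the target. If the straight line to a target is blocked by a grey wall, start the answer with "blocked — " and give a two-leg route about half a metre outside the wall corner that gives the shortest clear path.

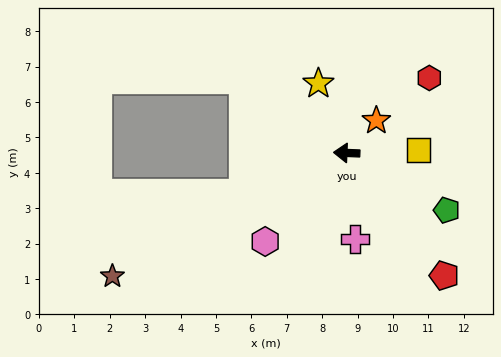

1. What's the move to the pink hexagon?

turn left 50°, forward 3.4 m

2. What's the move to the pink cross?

turn left 98°, forward 2.4 m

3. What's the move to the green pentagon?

turn left 153°, forward 3.3 m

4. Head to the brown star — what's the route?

turn left 30°, forward 7.5 m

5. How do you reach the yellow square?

turn right 175°, forward 2.0 m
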